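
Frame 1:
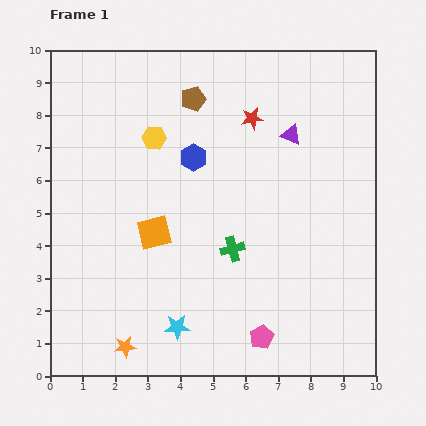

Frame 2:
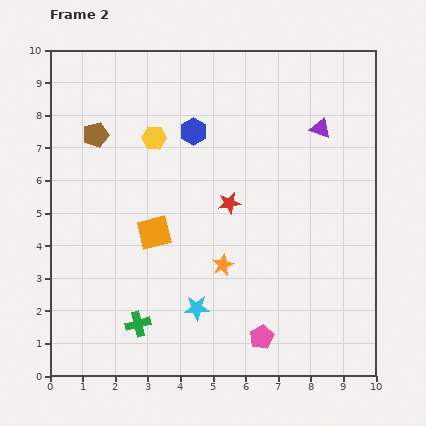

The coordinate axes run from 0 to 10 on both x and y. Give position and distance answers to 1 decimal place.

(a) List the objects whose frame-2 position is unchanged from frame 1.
the orange square, the yellow hexagon, the pink pentagon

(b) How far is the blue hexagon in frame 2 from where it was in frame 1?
0.8

The blue hexagon moved from (4.4, 6.7) to (4.4, 7.5), a distance of √(0.0² + 0.8²) ≈ 0.8.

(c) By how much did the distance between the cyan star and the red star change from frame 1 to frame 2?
-3.4

Distance in frame 1: 6.8. Distance in frame 2: 3.4.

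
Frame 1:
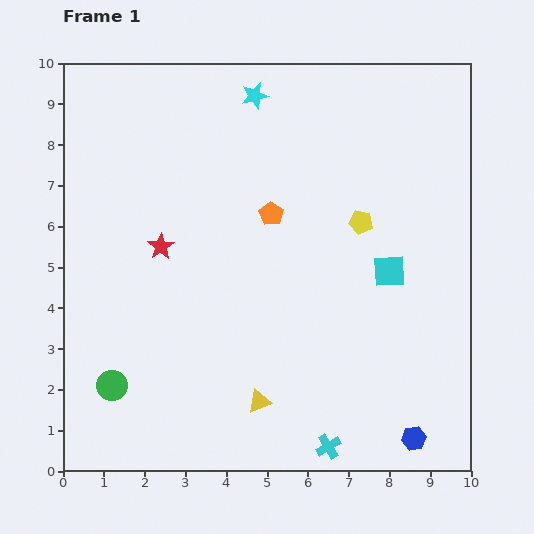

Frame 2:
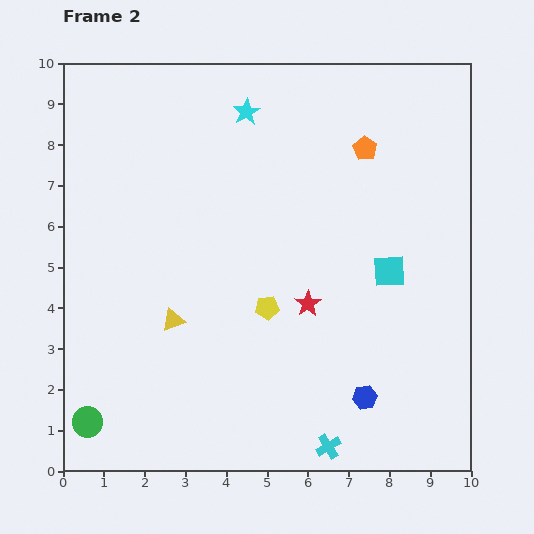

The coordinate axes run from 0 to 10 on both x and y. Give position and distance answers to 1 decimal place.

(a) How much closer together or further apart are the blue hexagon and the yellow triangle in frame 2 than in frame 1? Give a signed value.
+1.2

Distance in frame 1: 3.9. Distance in frame 2: 5.1.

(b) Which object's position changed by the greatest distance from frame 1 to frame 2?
the red star

(moved 3.9; next 3.1)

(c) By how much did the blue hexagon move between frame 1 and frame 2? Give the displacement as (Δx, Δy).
(-1.2, 1.0)

The blue hexagon was at (8.6, 0.8) in frame 1 and (7.4, 1.8) in frame 2.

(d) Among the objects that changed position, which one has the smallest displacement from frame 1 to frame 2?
the cyan star

(moved 0.4)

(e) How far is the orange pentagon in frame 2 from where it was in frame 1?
2.8

The orange pentagon moved from (5.1, 6.3) to (7.4, 7.9), a distance of √(2.3² + 1.6²) ≈ 2.8.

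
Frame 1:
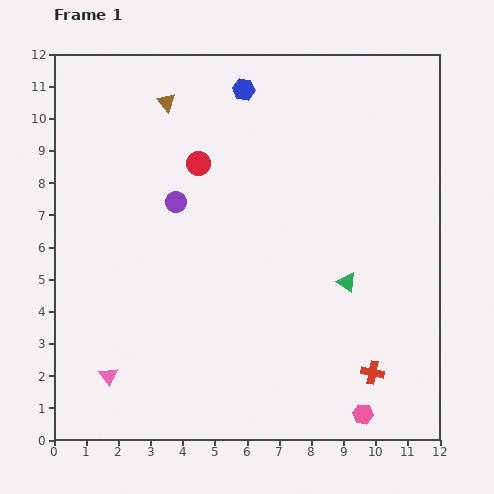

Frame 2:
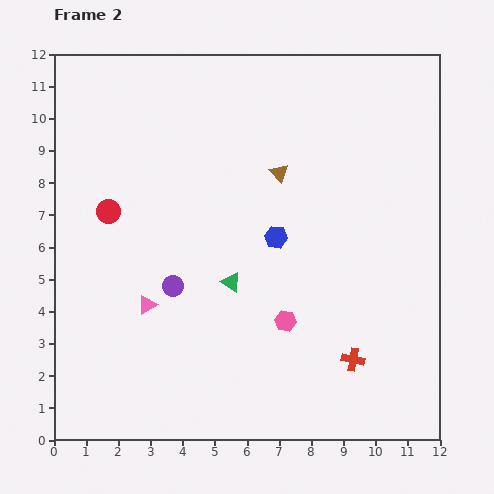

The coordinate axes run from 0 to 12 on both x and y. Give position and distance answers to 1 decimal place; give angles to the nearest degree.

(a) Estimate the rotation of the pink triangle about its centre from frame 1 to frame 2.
34° clockwise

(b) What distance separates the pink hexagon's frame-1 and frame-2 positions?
3.8

The pink hexagon moved from (9.6, 0.8) to (7.2, 3.7), a distance of √(2.4² + 2.9²) ≈ 3.8.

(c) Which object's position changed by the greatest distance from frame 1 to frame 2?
the blue hexagon

(moved 4.7; next 4.1)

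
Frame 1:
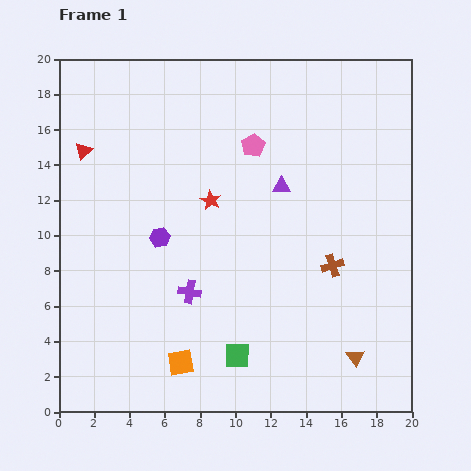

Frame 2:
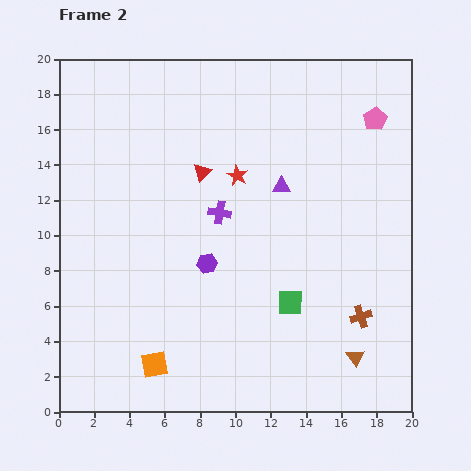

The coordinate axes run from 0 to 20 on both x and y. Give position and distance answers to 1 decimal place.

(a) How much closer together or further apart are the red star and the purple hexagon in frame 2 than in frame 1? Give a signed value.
+1.7

Distance in frame 1: 3.6. Distance in frame 2: 5.3.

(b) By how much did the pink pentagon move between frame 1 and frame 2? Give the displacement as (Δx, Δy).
(6.9, 1.5)

The pink pentagon was at (11.0, 15.1) in frame 1 and (17.9, 16.6) in frame 2.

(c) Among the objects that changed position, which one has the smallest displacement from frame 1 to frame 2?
the orange square

(moved 1.5)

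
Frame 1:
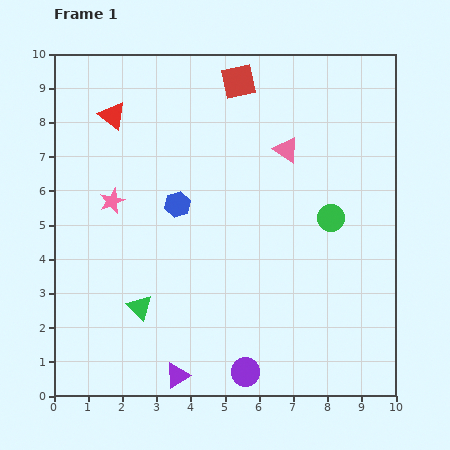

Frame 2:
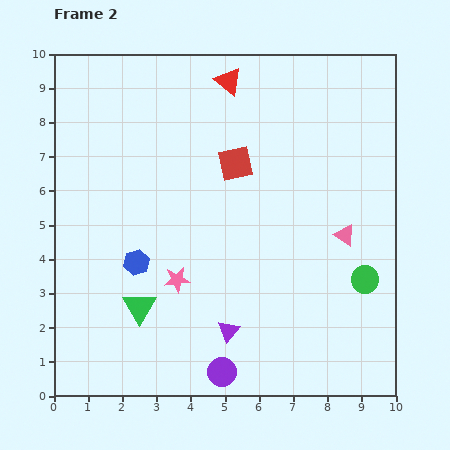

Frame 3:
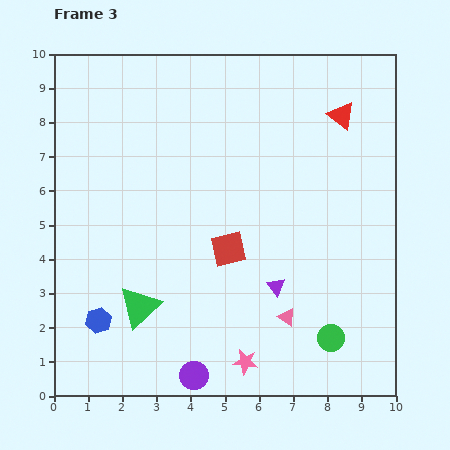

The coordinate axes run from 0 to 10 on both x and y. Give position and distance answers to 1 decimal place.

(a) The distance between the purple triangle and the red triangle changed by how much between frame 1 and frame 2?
-0.5

Distance in frame 1: 7.8. Distance in frame 2: 7.3.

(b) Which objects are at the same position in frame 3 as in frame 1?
the green triangle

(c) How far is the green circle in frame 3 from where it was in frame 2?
2.0

The green circle moved from (9.1, 3.4) to (8.1, 1.7), a distance of √(1.0² + 1.7²) ≈ 2.0.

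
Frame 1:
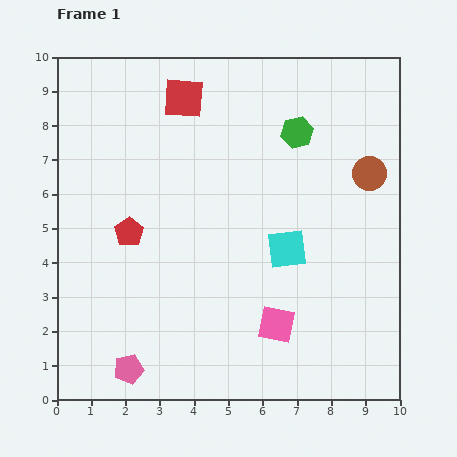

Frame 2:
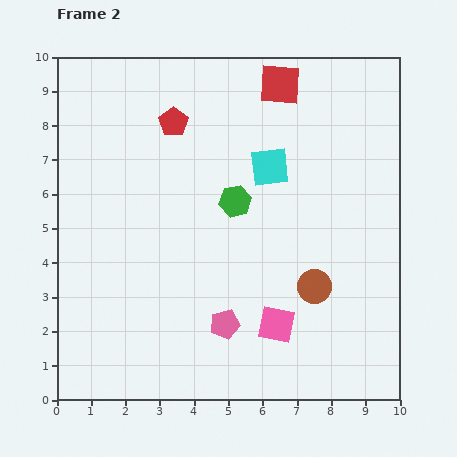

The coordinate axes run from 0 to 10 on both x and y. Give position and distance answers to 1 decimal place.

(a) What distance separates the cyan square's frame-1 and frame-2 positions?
2.5

The cyan square moved from (6.7, 4.4) to (6.2, 6.8), a distance of √(0.5² + 2.4²) ≈ 2.5.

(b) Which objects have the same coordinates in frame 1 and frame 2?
the pink square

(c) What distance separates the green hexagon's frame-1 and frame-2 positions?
2.7

The green hexagon moved from (7.0, 7.8) to (5.2, 5.8), a distance of √(1.8² + 2.0²) ≈ 2.7.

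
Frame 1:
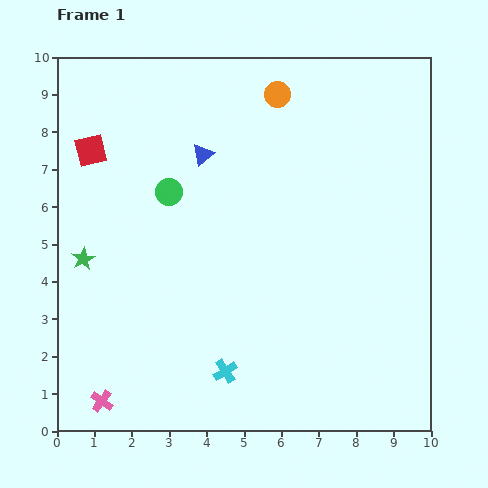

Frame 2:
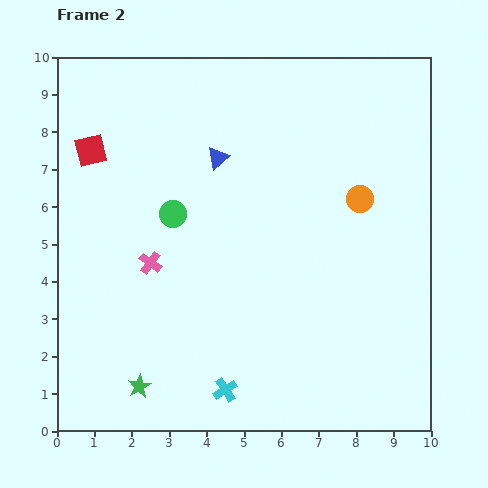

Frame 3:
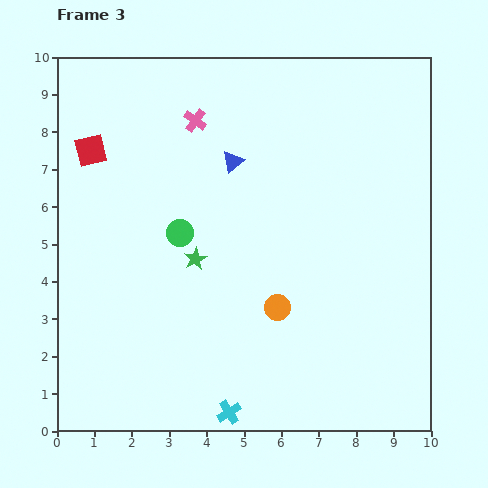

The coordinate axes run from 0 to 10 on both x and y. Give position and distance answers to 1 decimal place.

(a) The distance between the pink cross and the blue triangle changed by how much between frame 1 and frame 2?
-3.8

Distance in frame 1: 7.1. Distance in frame 2: 3.3.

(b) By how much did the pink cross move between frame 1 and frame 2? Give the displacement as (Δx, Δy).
(1.3, 3.7)

The pink cross was at (1.2, 0.8) in frame 1 and (2.5, 4.5) in frame 2.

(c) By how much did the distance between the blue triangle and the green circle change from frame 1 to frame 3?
+1.1

Distance in frame 1: 1.3. Distance in frame 3: 2.4.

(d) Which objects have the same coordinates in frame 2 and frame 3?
the red square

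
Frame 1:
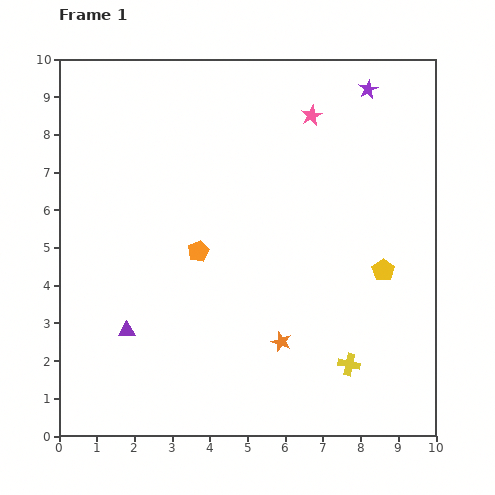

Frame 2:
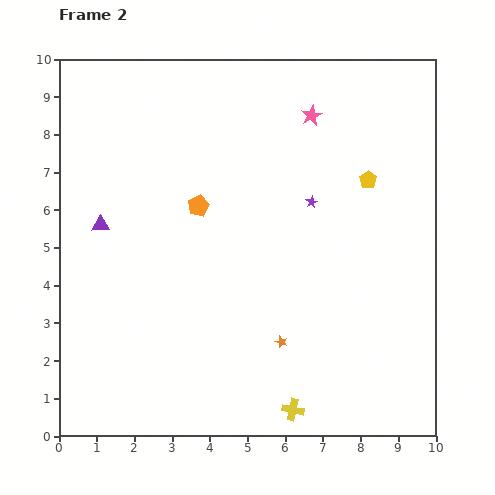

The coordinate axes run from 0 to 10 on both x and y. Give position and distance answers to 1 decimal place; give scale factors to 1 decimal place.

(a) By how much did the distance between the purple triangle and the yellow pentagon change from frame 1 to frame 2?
+0.2

Distance in frame 1: 7.0. Distance in frame 2: 7.2.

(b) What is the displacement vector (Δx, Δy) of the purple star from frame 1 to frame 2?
(-1.5, -3.0)

The purple star was at (8.2, 9.2) in frame 1 and (6.7, 6.2) in frame 2.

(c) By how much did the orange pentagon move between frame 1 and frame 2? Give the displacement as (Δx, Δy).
(0.0, 1.2)

The orange pentagon was at (3.7, 4.9) in frame 1 and (3.7, 6.1) in frame 2.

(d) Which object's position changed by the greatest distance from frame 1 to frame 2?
the purple star

(moved 3.4; next 2.9)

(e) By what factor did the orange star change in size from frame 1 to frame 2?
0.6×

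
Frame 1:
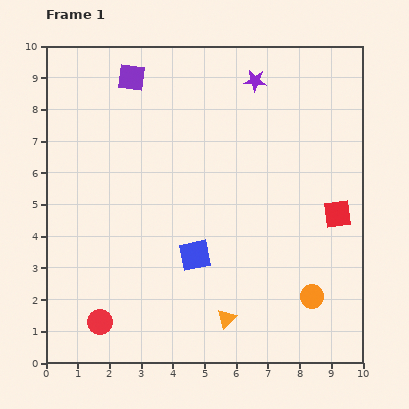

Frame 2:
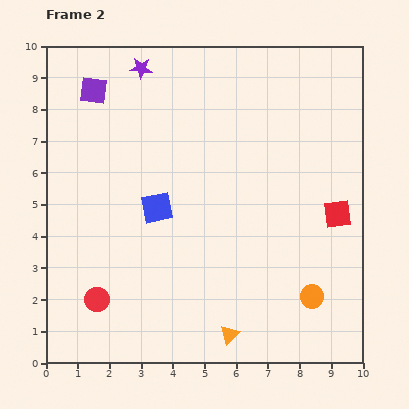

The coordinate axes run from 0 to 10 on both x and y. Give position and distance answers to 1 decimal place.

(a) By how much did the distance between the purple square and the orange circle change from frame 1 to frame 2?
+0.6

Distance in frame 1: 8.9. Distance in frame 2: 9.5.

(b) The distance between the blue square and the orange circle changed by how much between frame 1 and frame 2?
+1.7

Distance in frame 1: 3.9. Distance in frame 2: 5.6.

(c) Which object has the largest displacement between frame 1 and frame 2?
the purple star

(moved 3.6; next 1.9)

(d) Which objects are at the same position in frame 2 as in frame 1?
the orange circle, the red square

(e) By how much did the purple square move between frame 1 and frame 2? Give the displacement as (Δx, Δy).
(-1.2, -0.4)

The purple square was at (2.7, 9.0) in frame 1 and (1.5, 8.6) in frame 2.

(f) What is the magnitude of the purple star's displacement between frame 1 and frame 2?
3.6

The purple star moved from (6.6, 8.9) to (3.0, 9.3), a distance of √(3.6² + 0.4²) ≈ 3.6.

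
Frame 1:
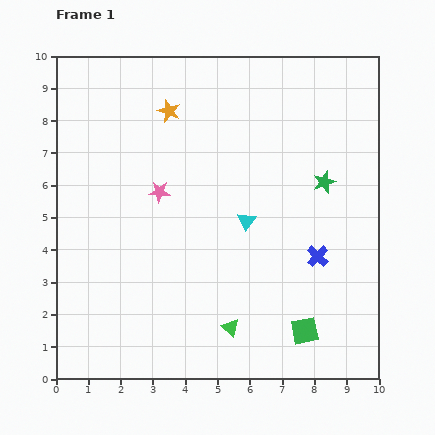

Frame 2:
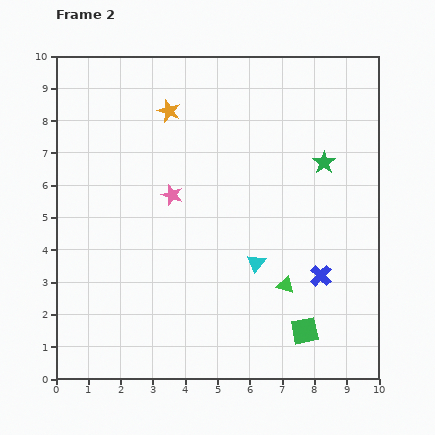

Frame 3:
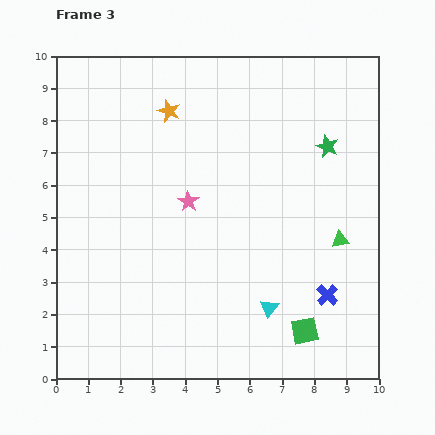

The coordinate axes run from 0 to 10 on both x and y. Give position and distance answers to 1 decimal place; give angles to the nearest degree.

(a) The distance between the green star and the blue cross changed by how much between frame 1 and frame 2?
+1.2

Distance in frame 1: 2.3. Distance in frame 2: 3.5.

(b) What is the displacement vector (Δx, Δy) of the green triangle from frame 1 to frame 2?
(1.7, 1.3)

The green triangle was at (5.4, 1.6) in frame 1 and (7.1, 2.9) in frame 2.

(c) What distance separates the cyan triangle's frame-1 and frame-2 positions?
1.3

The cyan triangle moved from (5.9, 4.9) to (6.2, 3.6), a distance of √(0.3² + 1.3²) ≈ 1.3.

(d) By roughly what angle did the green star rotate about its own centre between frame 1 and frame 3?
31° counter-clockwise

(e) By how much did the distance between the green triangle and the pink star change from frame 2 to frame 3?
+0.4

Distance in frame 2: 4.5. Distance in frame 3: 4.9.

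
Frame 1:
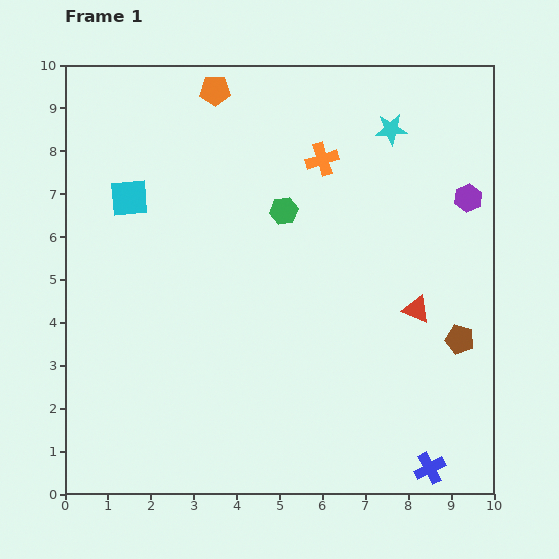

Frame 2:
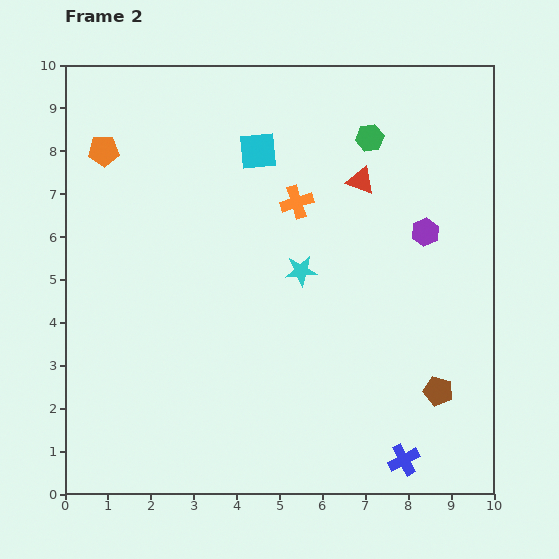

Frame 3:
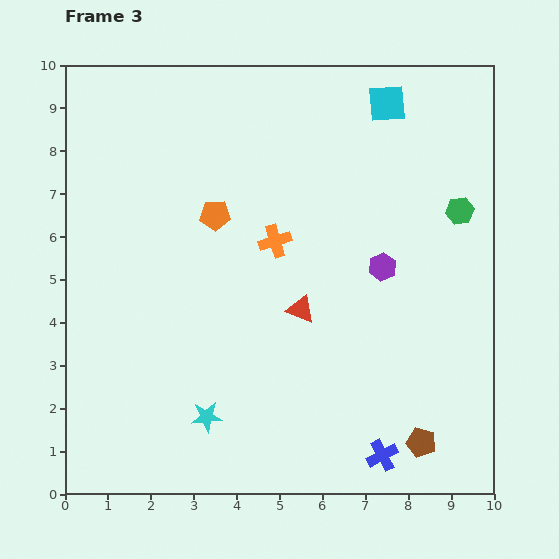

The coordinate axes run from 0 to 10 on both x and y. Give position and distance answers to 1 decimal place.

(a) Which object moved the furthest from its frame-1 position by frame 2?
the cyan star

(moved 3.9; next 3.3)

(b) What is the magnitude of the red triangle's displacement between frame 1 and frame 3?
2.7

The red triangle moved from (8.2, 4.3) to (5.5, 4.3), a distance of √(2.7² + 0.0²) ≈ 2.7.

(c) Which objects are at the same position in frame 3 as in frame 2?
none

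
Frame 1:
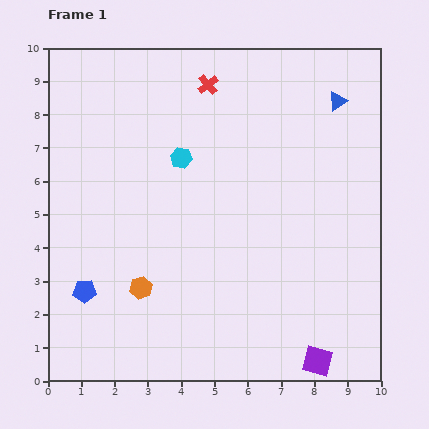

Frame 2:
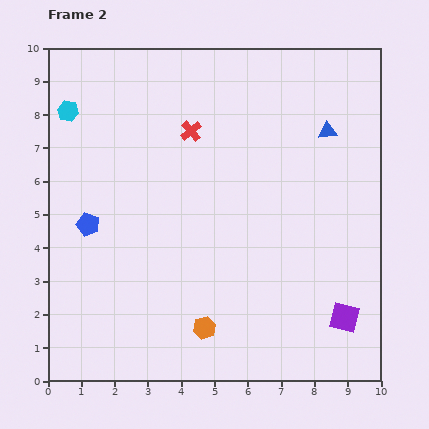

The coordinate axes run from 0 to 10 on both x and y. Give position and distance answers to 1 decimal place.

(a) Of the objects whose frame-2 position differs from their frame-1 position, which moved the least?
the blue triangle

(moved 0.9)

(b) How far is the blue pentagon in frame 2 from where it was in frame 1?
2.0

The blue pentagon moved from (1.1, 2.7) to (1.2, 4.7), a distance of √(0.1² + 2.0²) ≈ 2.0.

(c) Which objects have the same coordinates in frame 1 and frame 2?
none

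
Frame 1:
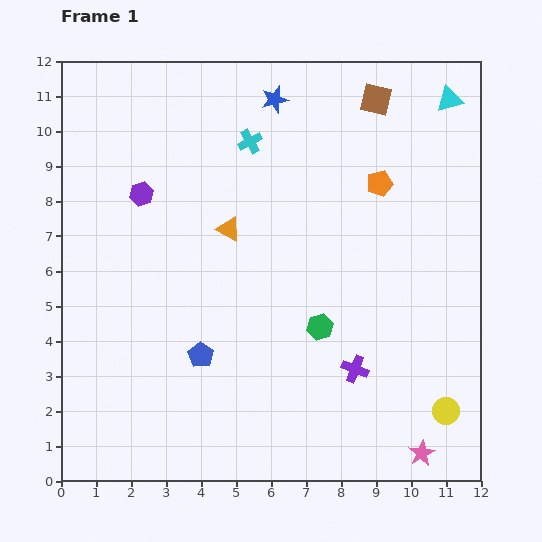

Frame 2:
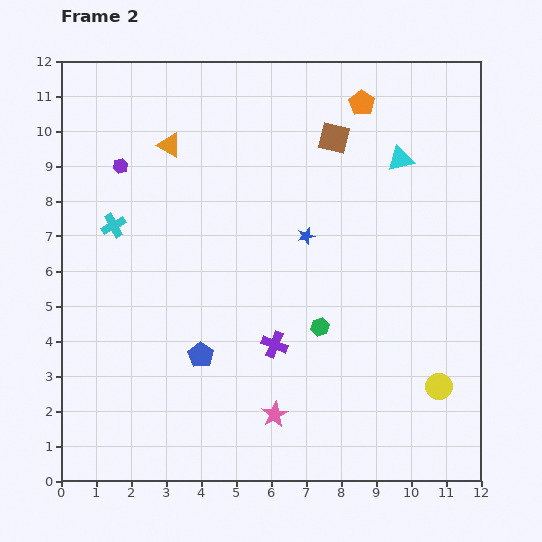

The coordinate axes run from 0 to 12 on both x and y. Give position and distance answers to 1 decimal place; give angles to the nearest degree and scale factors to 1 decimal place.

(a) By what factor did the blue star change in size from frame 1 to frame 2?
0.6×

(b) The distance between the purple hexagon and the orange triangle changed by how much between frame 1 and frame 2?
-1.2

Distance in frame 1: 2.7. Distance in frame 2: 1.5.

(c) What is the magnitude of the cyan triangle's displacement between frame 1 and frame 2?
2.2

The cyan triangle moved from (11.1, 10.9) to (9.7, 9.2), a distance of √(1.4² + 1.7²) ≈ 2.2.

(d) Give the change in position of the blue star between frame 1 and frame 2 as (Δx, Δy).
(0.9, -3.9)

The blue star was at (6.1, 10.9) in frame 1 and (7.0, 7.0) in frame 2.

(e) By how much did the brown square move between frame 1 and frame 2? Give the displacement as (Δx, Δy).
(-1.2, -1.1)

The brown square was at (9.0, 10.9) in frame 1 and (7.8, 9.8) in frame 2.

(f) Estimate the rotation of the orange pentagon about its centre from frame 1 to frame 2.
24° counter-clockwise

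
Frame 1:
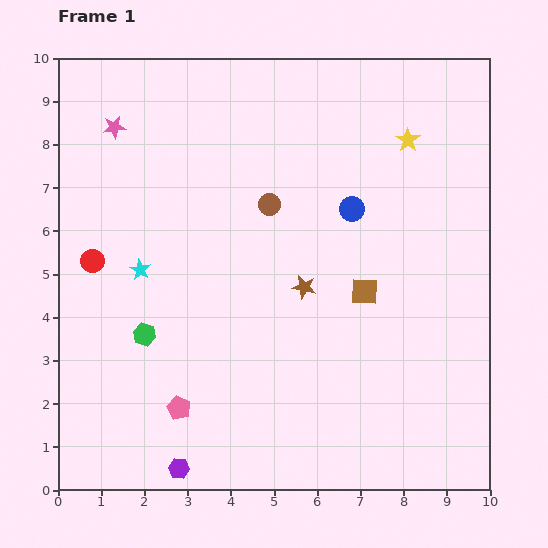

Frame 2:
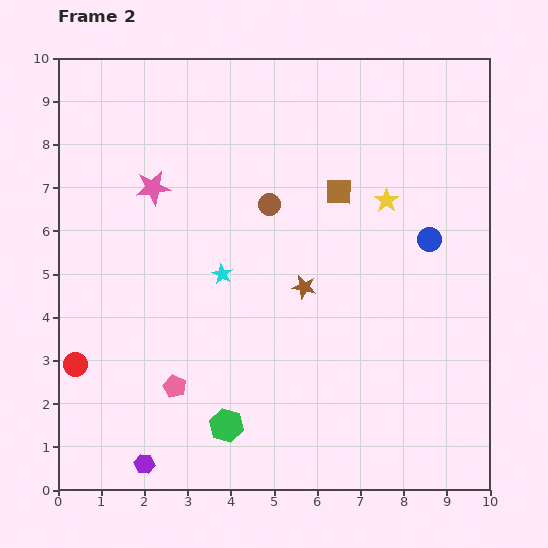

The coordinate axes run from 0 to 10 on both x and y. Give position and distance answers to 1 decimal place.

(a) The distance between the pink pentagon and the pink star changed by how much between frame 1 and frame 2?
-2.1

Distance in frame 1: 6.7. Distance in frame 2: 4.6.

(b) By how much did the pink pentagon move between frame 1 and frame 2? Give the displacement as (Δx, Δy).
(-0.1, 0.5)

The pink pentagon was at (2.8, 1.9) in frame 1 and (2.7, 2.4) in frame 2.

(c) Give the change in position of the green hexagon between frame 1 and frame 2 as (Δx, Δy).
(1.9, -2.1)

The green hexagon was at (2.0, 3.6) in frame 1 and (3.9, 1.5) in frame 2.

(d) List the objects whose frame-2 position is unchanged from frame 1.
the brown circle, the brown star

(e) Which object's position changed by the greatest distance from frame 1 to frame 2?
the green hexagon

(moved 2.8; next 2.4)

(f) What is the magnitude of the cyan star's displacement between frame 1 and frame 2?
1.9

The cyan star moved from (1.9, 5.1) to (3.8, 5.0), a distance of √(1.9² + 0.1²) ≈ 1.9.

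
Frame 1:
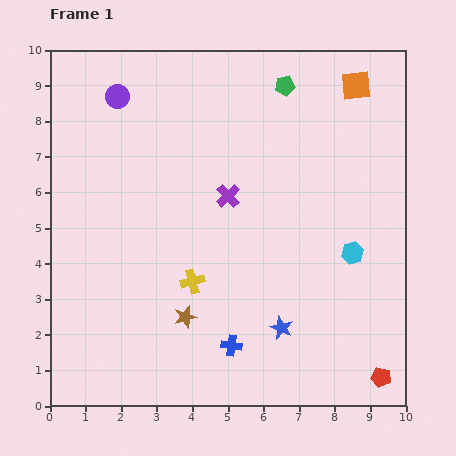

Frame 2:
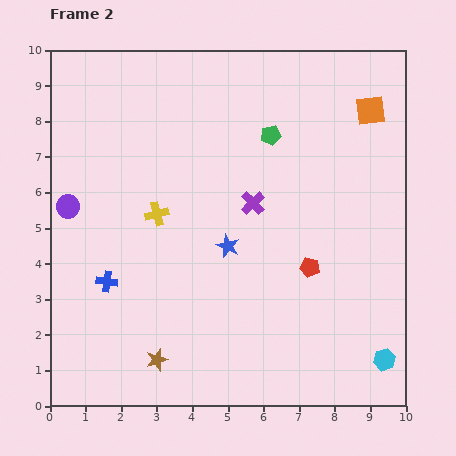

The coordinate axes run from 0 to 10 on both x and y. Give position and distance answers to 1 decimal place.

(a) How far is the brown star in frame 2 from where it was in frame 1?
1.4

The brown star moved from (3.8, 2.5) to (3.0, 1.3), a distance of √(0.8² + 1.2²) ≈ 1.4.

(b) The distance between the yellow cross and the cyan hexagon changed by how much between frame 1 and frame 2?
+3.0

Distance in frame 1: 4.6. Distance in frame 2: 7.6.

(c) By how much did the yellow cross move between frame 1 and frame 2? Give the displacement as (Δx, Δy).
(-1.0, 1.9)

The yellow cross was at (4.0, 3.5) in frame 1 and (3.0, 5.4) in frame 2.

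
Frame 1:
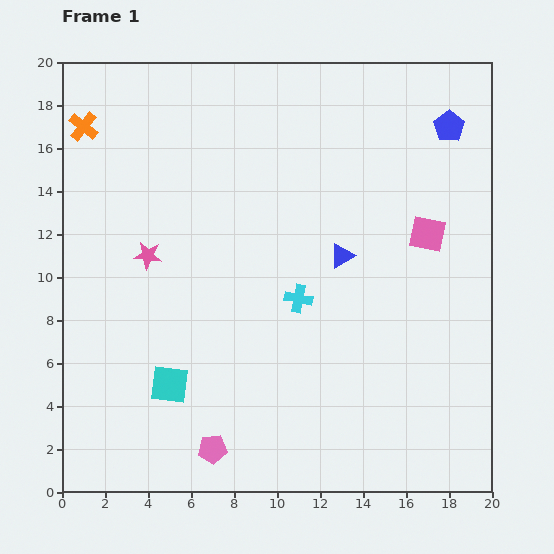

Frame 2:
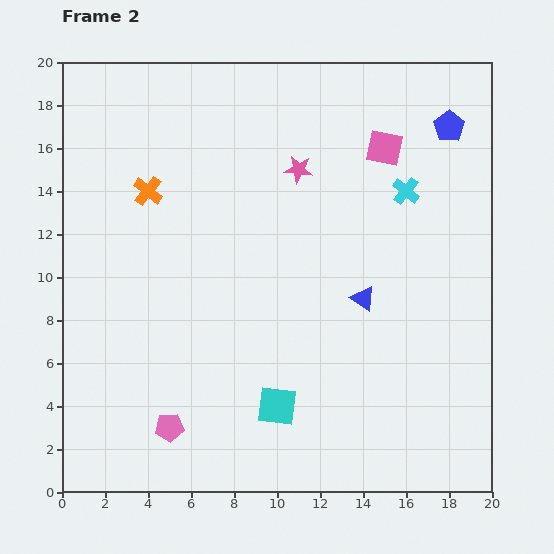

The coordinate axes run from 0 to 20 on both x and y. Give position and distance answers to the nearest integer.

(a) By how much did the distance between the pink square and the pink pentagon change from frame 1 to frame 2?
+2

Distance in frame 1: 14. Distance in frame 2: 16.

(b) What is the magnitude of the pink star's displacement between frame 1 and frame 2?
8

The pink star moved from (4, 11) to (11, 15), a distance of √(7² + 4²) ≈ 8.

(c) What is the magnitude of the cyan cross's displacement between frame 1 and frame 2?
7

The cyan cross moved from (11, 9) to (16, 14), a distance of √(5² + 5²) ≈ 7.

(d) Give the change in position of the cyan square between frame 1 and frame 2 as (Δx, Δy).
(5, -1)

The cyan square was at (5, 5) in frame 1 and (10, 4) in frame 2.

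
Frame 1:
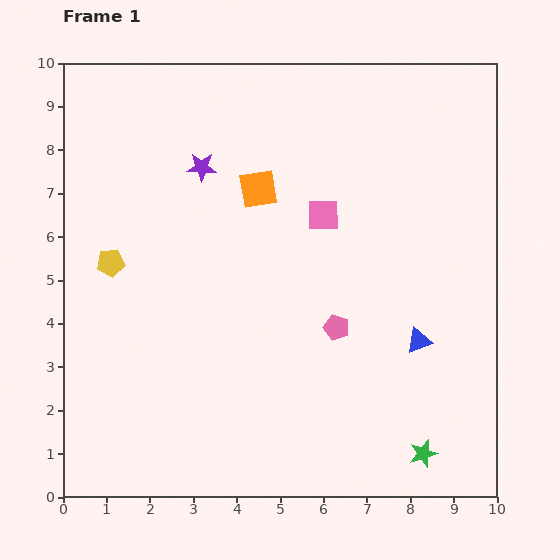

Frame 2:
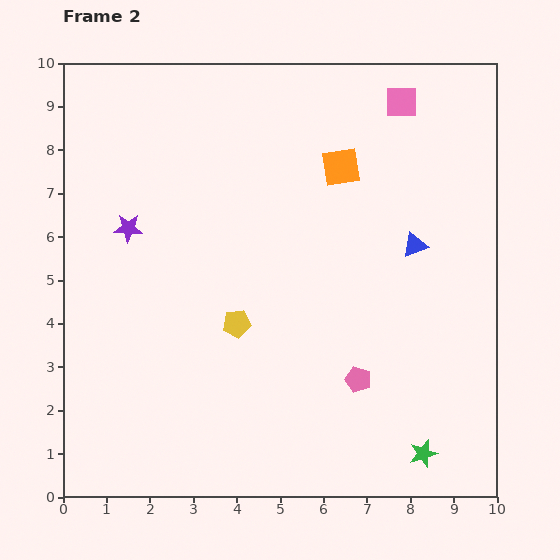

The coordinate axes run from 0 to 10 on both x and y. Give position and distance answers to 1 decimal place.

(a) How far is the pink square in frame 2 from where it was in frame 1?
3.2

The pink square moved from (6.0, 6.5) to (7.8, 9.1), a distance of √(1.8² + 2.6²) ≈ 3.2.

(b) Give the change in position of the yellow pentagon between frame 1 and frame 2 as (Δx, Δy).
(2.9, -1.4)

The yellow pentagon was at (1.1, 5.4) in frame 1 and (4.0, 4.0) in frame 2.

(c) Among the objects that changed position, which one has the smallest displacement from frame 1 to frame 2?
the pink pentagon

(moved 1.3)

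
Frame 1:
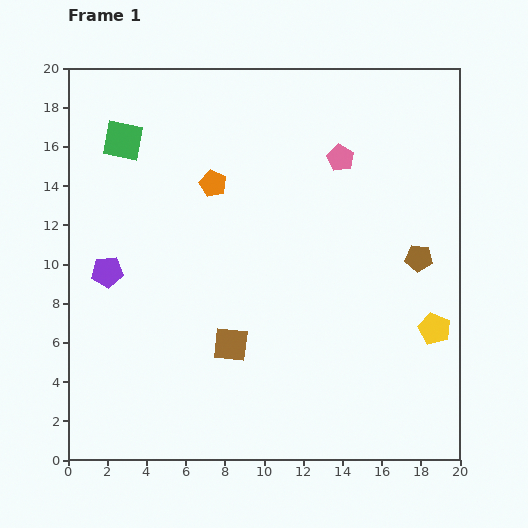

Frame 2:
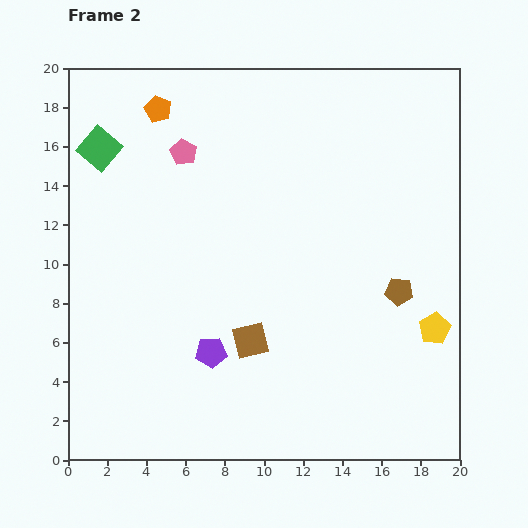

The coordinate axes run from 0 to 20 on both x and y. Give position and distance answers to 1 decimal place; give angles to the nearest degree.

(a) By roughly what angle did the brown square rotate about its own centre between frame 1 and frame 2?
19° counter-clockwise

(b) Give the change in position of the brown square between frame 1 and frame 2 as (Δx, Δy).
(1.0, 0.2)

The brown square was at (8.3, 5.9) in frame 1 and (9.3, 6.1) in frame 2.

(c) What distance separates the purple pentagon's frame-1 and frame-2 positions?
6.7

The purple pentagon moved from (2.0, 9.6) to (7.3, 5.5), a distance of √(5.3² + 4.1²) ≈ 6.7.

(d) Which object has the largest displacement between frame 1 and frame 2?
the pink pentagon

(moved 8.0; next 6.7)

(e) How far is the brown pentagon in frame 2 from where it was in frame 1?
2.0

The brown pentagon moved from (17.9, 10.3) to (16.9, 8.6), a distance of √(1.0² + 1.7²) ≈ 2.0.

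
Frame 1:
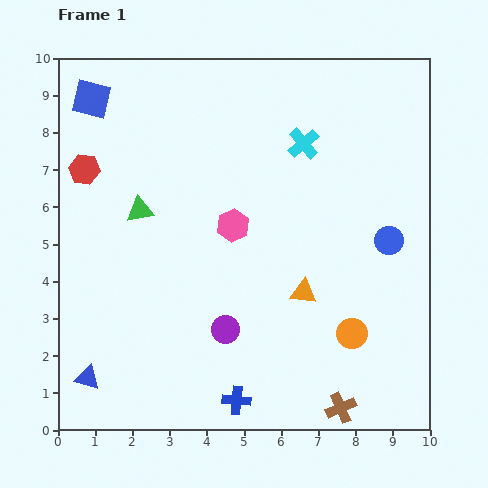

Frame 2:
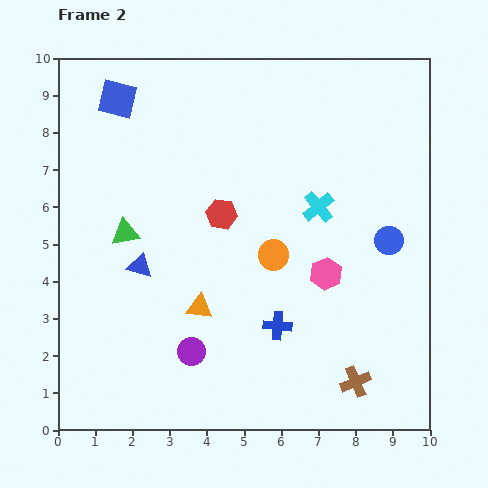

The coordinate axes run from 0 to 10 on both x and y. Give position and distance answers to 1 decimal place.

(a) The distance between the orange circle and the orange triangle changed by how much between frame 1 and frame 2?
+0.7

Distance in frame 1: 1.7. Distance in frame 2: 2.4.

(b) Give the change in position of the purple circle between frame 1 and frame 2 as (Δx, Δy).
(-0.9, -0.6)

The purple circle was at (4.5, 2.7) in frame 1 and (3.6, 2.1) in frame 2.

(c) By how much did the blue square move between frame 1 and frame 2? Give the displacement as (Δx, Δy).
(0.7, 0.0)

The blue square was at (0.9, 8.9) in frame 1 and (1.6, 8.9) in frame 2.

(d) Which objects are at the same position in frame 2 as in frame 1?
the blue circle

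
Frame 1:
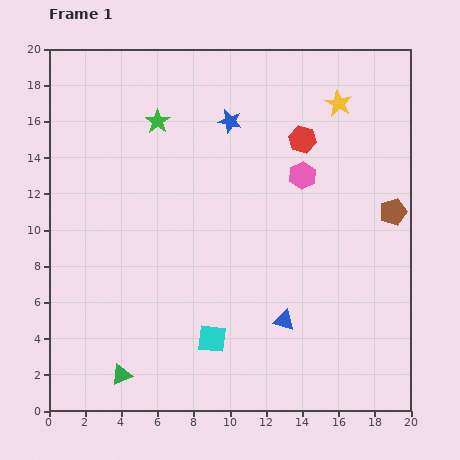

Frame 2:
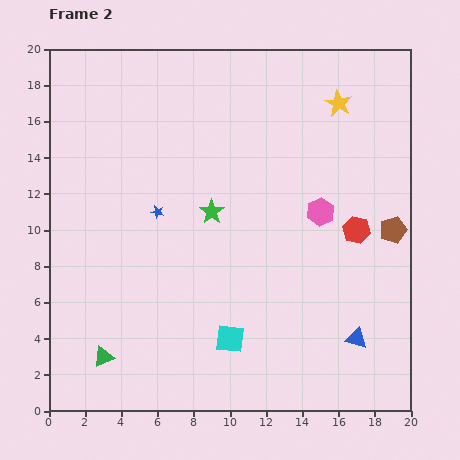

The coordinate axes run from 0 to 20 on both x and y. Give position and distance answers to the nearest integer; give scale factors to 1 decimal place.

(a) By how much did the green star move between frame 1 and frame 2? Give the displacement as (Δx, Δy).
(3, -5)

The green star was at (6, 16) in frame 1 and (9, 11) in frame 2.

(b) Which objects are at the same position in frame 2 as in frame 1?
the yellow star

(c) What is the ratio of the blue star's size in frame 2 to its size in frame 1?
0.6×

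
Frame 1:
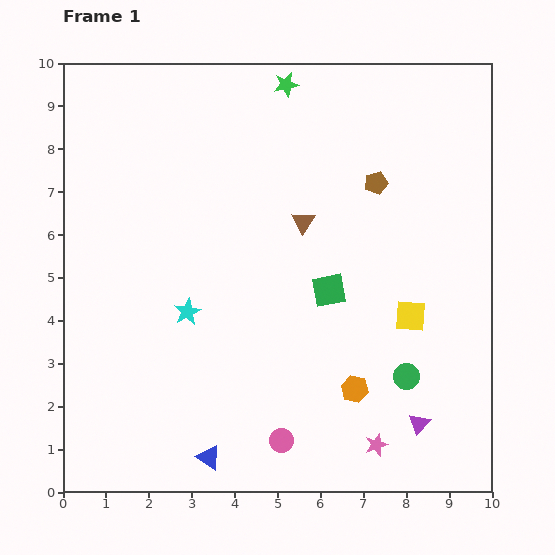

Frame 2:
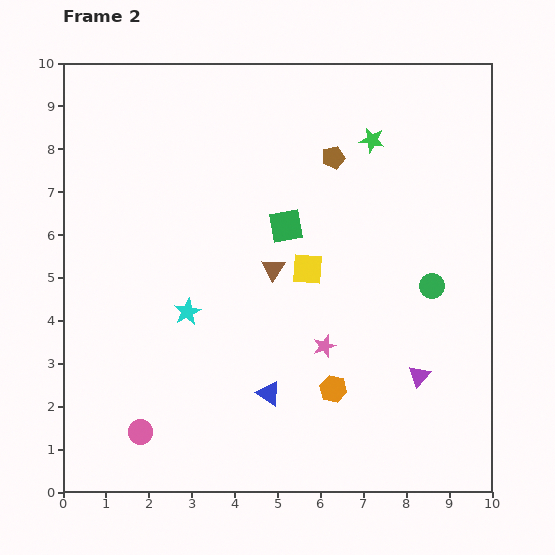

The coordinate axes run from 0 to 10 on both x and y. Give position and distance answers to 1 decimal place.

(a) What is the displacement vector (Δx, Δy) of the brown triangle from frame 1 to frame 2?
(-0.7, -1.1)

The brown triangle was at (5.6, 6.3) in frame 1 and (4.9, 5.2) in frame 2.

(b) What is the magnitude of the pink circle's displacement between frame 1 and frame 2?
3.3

The pink circle moved from (5.1, 1.2) to (1.8, 1.4), a distance of √(3.3² + 0.2²) ≈ 3.3.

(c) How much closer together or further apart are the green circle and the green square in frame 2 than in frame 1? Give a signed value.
+1.0

Distance in frame 1: 2.7. Distance in frame 2: 3.7.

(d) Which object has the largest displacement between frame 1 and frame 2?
the pink circle

(moved 3.3; next 2.6)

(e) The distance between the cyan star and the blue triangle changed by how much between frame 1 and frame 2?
-0.7

Distance in frame 1: 3.4. Distance in frame 2: 2.7.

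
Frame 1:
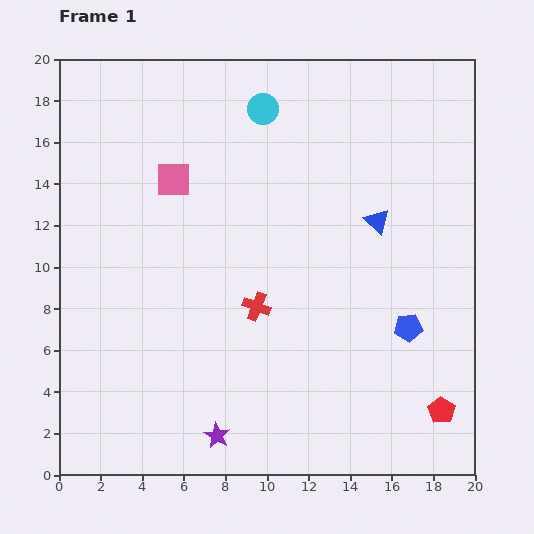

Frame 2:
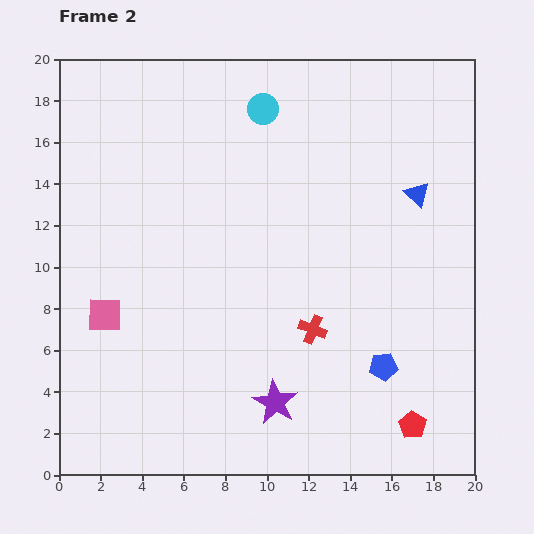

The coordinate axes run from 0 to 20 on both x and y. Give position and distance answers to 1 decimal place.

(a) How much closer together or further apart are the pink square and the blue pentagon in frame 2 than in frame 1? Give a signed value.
+0.3

Distance in frame 1: 13.3. Distance in frame 2: 13.6.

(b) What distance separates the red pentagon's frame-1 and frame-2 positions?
1.6

The red pentagon moved from (18.4, 3.1) to (17.0, 2.4), a distance of √(1.4² + 0.7²) ≈ 1.6.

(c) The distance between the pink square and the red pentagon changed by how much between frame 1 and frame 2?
-1.3

Distance in frame 1: 17.0. Distance in frame 2: 15.7.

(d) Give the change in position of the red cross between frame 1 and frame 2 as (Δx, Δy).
(2.7, -1.1)

The red cross was at (9.5, 8.1) in frame 1 and (12.2, 7.0) in frame 2.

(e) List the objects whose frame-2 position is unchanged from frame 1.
the cyan circle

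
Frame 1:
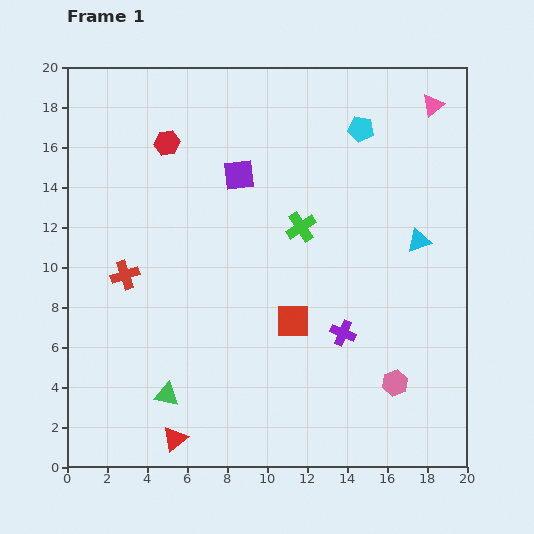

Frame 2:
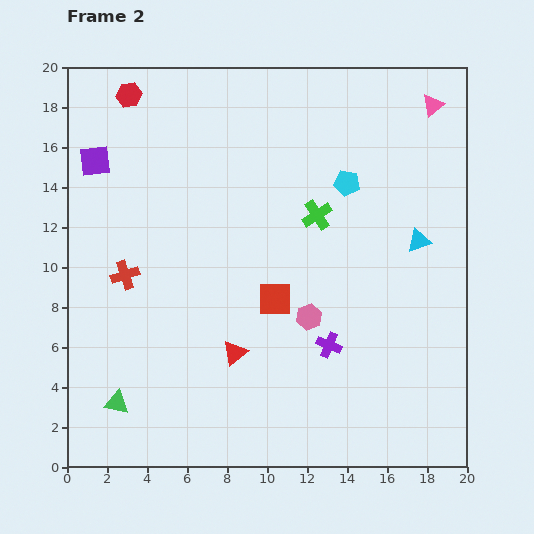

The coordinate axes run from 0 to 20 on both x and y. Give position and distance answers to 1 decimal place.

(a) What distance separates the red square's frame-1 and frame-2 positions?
1.4

The red square moved from (11.3, 7.3) to (10.4, 8.4), a distance of √(0.9² + 1.1²) ≈ 1.4.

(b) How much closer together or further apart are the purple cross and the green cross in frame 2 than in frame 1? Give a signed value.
+0.8

Distance in frame 1: 5.7. Distance in frame 2: 6.5.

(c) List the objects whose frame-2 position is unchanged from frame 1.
the red cross, the cyan triangle, the pink triangle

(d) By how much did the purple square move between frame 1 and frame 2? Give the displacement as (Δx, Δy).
(-7.2, 0.7)

The purple square was at (8.6, 14.6) in frame 1 and (1.4, 15.3) in frame 2.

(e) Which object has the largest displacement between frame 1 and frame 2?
the purple square

(moved 7.2; next 5.4)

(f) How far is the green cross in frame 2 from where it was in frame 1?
1.0

The green cross moved from (11.7, 12.0) to (12.5, 12.6), a distance of √(0.8² + 0.6²) ≈ 1.0.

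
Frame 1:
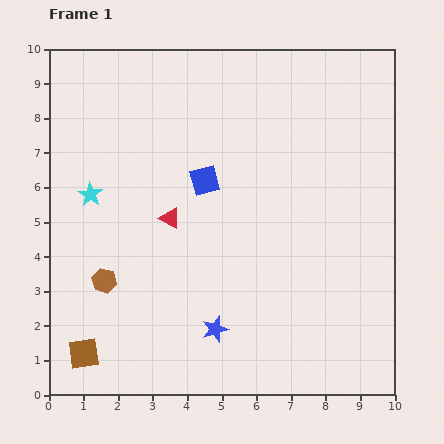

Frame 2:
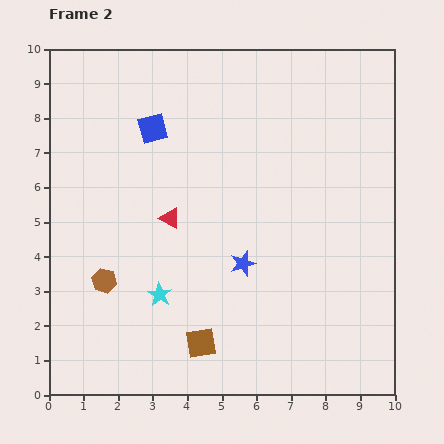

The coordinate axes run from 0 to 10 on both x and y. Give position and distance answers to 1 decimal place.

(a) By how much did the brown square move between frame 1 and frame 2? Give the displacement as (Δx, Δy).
(3.4, 0.3)

The brown square was at (1.0, 1.2) in frame 1 and (4.4, 1.5) in frame 2.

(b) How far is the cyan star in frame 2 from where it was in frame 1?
3.5

The cyan star moved from (1.2, 5.8) to (3.2, 2.9), a distance of √(2.0² + 2.9²) ≈ 3.5.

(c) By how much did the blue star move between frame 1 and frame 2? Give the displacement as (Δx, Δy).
(0.8, 1.9)

The blue star was at (4.8, 1.9) in frame 1 and (5.6, 3.8) in frame 2.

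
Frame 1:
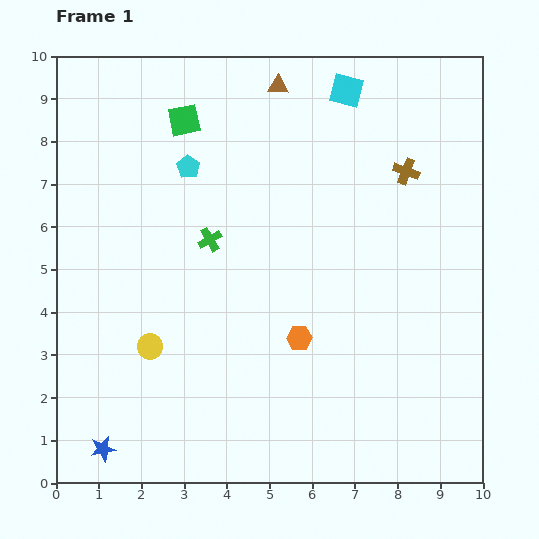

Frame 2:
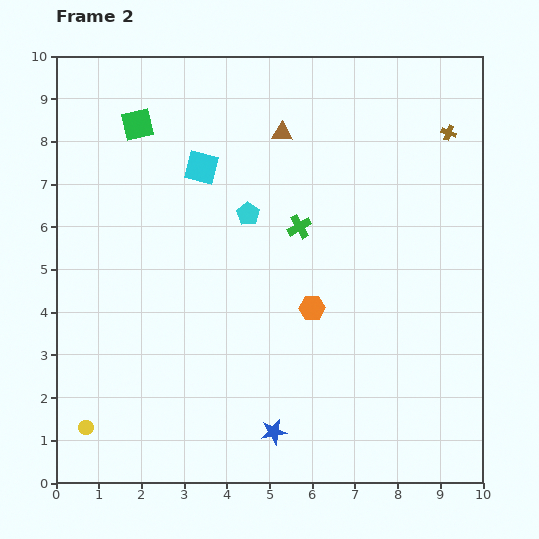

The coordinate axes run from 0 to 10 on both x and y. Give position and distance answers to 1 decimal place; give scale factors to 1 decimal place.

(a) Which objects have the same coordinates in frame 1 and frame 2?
none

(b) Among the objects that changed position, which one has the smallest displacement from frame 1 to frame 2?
the orange hexagon

(moved 0.8)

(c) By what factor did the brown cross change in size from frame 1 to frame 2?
0.6×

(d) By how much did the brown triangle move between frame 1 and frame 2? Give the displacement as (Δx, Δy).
(0.1, -1.1)

The brown triangle was at (5.2, 9.3) in frame 1 and (5.3, 8.2) in frame 2.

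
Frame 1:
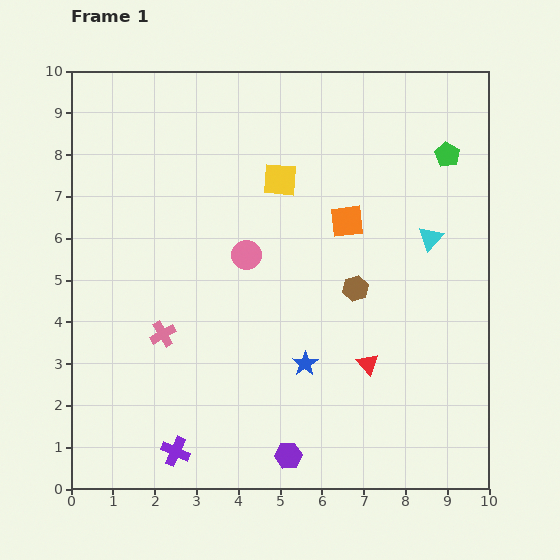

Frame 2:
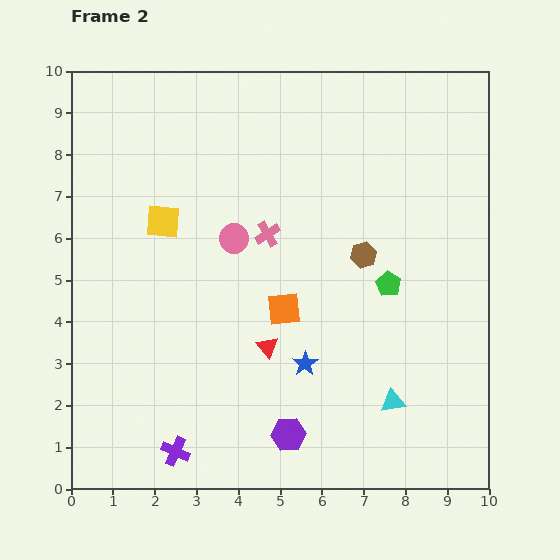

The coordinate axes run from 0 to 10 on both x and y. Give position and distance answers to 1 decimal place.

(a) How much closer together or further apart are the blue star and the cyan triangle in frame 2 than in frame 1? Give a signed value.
-1.9

Distance in frame 1: 4.2. Distance in frame 2: 2.3.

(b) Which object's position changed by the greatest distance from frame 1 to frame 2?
the cyan triangle

(moved 4.0; next 3.5)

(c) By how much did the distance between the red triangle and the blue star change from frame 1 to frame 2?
-0.5

Distance in frame 1: 1.5. Distance in frame 2: 1.0.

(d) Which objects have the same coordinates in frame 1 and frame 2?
the purple cross, the blue star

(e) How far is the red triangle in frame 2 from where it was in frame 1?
2.4

The red triangle moved from (7.1, 3.0) to (4.7, 3.4), a distance of √(2.4² + 0.4²) ≈ 2.4.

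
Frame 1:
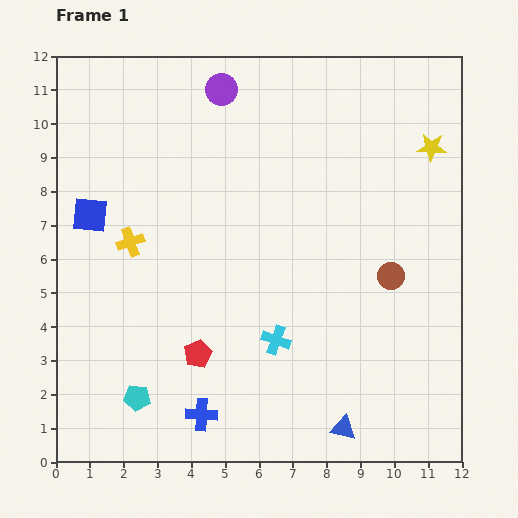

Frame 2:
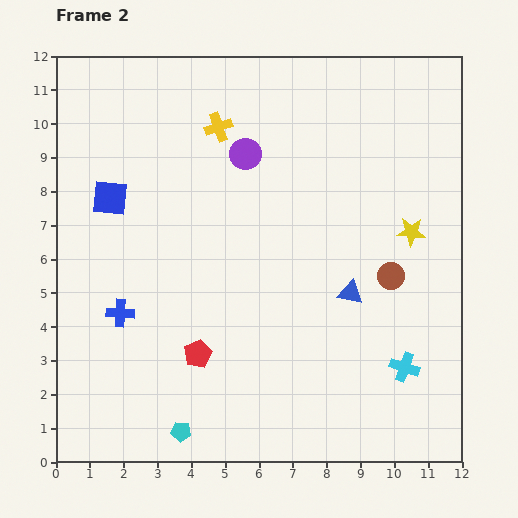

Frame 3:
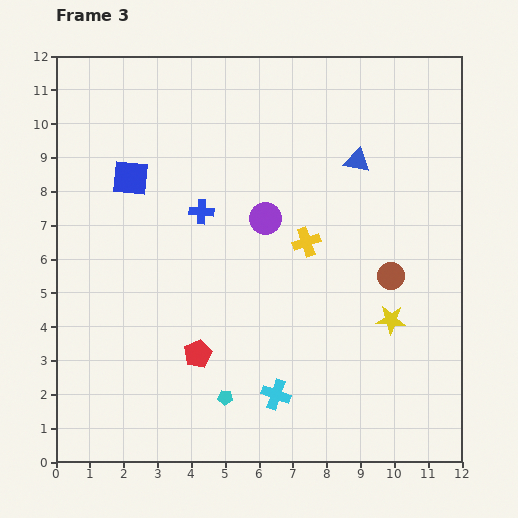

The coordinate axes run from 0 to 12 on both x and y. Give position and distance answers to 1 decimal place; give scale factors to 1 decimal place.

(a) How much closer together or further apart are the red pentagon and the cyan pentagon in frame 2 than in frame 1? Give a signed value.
+0.2

Distance in frame 1: 2.2. Distance in frame 2: 2.4.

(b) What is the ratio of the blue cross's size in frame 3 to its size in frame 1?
0.8×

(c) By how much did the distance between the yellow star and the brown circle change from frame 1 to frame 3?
-2.7

Distance in frame 1: 4.0. Distance in frame 3: 1.3.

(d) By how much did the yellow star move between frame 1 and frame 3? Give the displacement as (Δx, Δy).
(-1.2, -5.1)

The yellow star was at (11.1, 9.3) in frame 1 and (9.9, 4.2) in frame 3.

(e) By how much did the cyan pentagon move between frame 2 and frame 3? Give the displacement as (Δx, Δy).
(1.3, 1.0)

The cyan pentagon was at (3.7, 0.9) in frame 2 and (5.0, 1.9) in frame 3.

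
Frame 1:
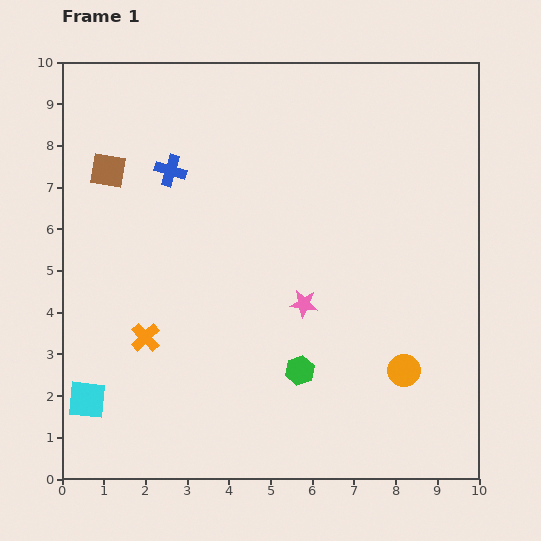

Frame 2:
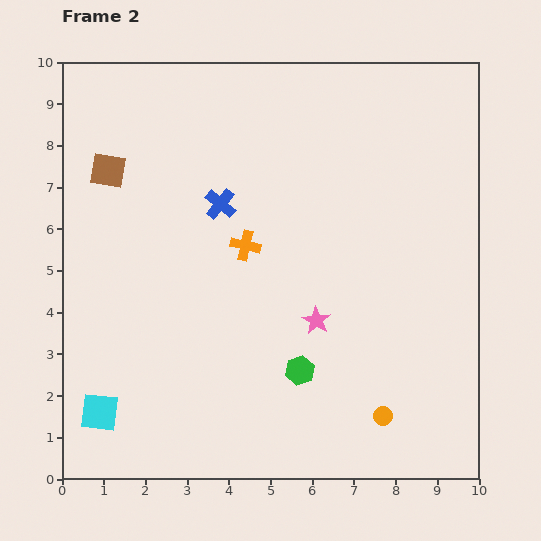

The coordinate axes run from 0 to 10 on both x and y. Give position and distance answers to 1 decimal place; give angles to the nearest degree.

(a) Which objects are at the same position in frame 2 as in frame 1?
the green hexagon, the brown square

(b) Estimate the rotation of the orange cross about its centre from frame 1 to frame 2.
34° counter-clockwise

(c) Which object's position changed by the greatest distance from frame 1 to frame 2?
the orange cross

(moved 3.3; next 1.4)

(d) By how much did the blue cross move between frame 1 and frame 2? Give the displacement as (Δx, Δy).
(1.2, -0.8)

The blue cross was at (2.6, 7.4) in frame 1 and (3.8, 6.6) in frame 2.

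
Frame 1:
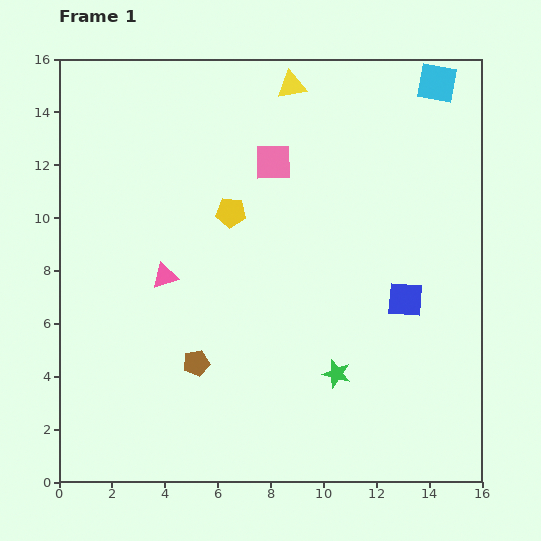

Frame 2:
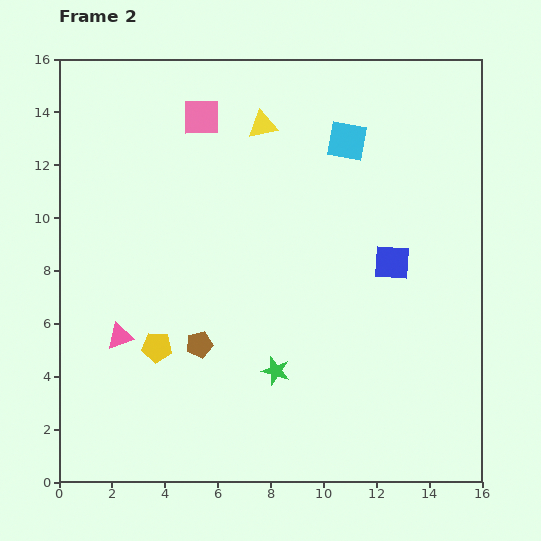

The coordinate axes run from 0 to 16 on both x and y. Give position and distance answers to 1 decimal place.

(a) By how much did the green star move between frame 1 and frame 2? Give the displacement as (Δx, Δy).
(-2.3, 0.1)

The green star was at (10.5, 4.1) in frame 1 and (8.2, 4.2) in frame 2.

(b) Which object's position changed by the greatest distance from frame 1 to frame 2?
the yellow pentagon

(moved 5.8; next 4.0)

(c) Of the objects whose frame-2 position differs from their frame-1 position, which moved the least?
the brown pentagon

(moved 0.7)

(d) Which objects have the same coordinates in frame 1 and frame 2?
none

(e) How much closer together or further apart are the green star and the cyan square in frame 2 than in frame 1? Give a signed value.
-2.5

Distance in frame 1: 11.6. Distance in frame 2: 9.1.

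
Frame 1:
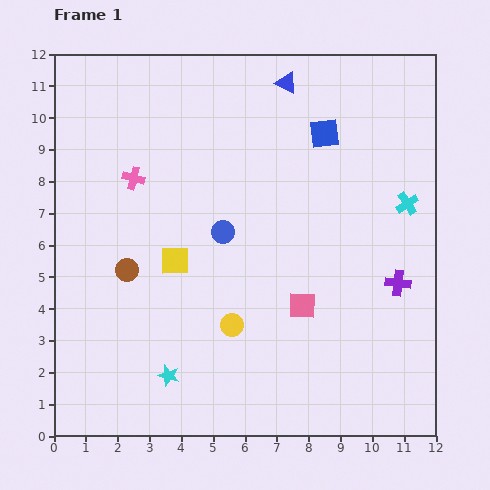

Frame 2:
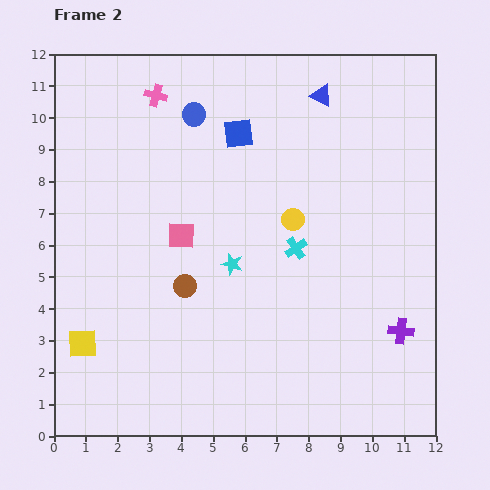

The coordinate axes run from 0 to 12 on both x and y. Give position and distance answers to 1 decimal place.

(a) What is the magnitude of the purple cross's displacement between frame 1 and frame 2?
1.5

The purple cross moved from (10.8, 4.8) to (10.9, 3.3), a distance of √(0.1² + 1.5²) ≈ 1.5.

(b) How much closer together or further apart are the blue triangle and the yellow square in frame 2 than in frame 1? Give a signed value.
+4.2

Distance in frame 1: 6.6. Distance in frame 2: 10.8.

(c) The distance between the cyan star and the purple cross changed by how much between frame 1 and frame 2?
-2.1

Distance in frame 1: 7.8. Distance in frame 2: 5.7.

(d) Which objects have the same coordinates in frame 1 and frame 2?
none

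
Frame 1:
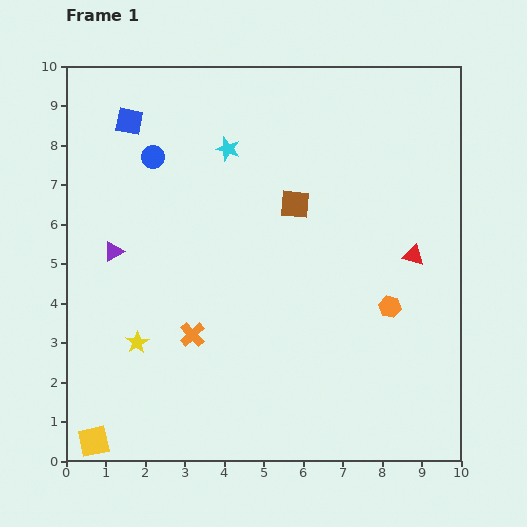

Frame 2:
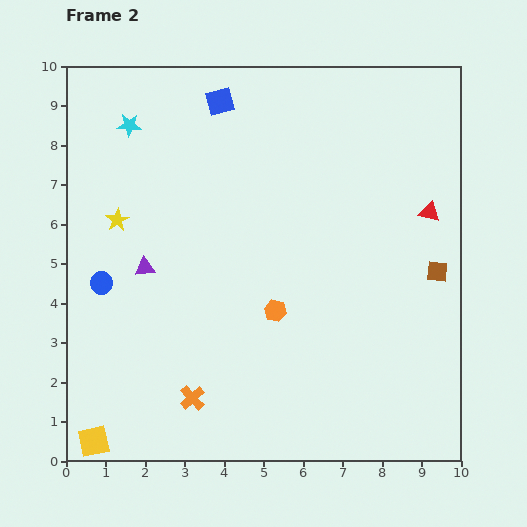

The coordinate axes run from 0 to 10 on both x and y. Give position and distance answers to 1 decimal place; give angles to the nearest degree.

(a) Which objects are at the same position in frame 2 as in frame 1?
the yellow square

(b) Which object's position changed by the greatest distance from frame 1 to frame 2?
the brown square

(moved 4.0; next 3.5)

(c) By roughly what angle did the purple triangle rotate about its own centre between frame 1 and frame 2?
22° clockwise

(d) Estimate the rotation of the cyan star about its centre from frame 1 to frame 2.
16° counter-clockwise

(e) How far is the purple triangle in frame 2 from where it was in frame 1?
0.9

The purple triangle moved from (1.2, 5.3) to (2.0, 4.9), a distance of √(0.8² + 0.4²) ≈ 0.9.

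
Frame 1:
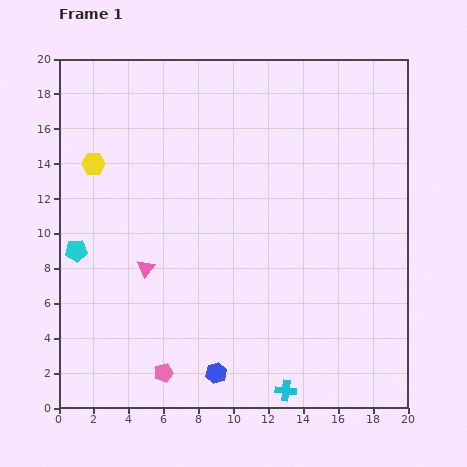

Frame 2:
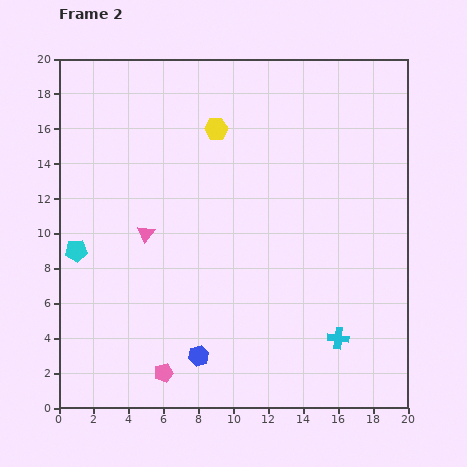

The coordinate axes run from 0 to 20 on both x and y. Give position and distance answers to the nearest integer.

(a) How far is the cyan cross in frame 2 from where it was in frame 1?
4

The cyan cross moved from (13, 1) to (16, 4), a distance of √(3² + 3²) ≈ 4.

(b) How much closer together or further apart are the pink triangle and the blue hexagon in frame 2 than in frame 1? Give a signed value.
+1

Distance in frame 1: 7. Distance in frame 2: 8.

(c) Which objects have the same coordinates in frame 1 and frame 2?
the pink pentagon, the cyan pentagon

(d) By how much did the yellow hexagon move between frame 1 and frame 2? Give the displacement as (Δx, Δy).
(7, 2)

The yellow hexagon was at (2, 14) in frame 1 and (9, 16) in frame 2.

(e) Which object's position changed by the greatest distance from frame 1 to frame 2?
the yellow hexagon

(moved 7; next 4)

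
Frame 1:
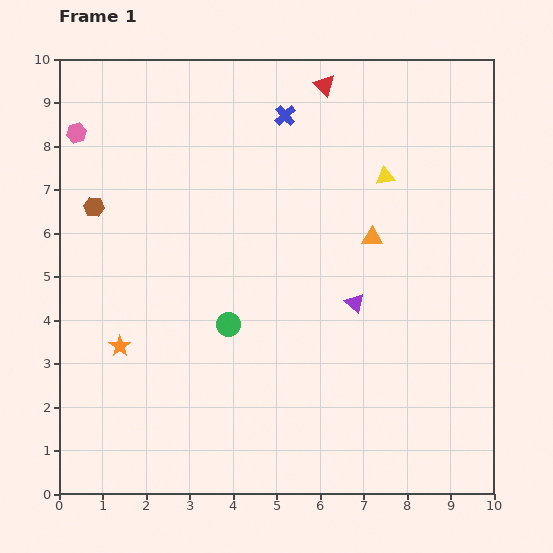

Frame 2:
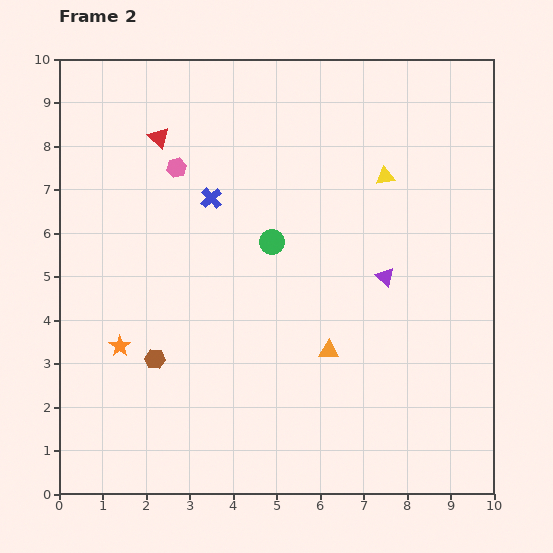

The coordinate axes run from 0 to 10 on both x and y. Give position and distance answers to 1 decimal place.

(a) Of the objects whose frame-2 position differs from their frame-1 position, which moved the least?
the purple triangle

(moved 0.9)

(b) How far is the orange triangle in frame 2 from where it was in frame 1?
2.8

The orange triangle moved from (7.2, 5.9) to (6.2, 3.3), a distance of √(1.0² + 2.6²) ≈ 2.8.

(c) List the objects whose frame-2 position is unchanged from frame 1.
the yellow triangle, the orange star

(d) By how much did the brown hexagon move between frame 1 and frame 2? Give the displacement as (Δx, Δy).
(1.4, -3.5)

The brown hexagon was at (0.8, 6.6) in frame 1 and (2.2, 3.1) in frame 2.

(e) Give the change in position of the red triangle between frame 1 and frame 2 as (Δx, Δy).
(-3.8, -1.2)

The red triangle was at (6.1, 9.4) in frame 1 and (2.3, 8.2) in frame 2.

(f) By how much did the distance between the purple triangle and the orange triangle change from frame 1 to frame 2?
+0.5

Distance in frame 1: 1.6. Distance in frame 2: 2.1.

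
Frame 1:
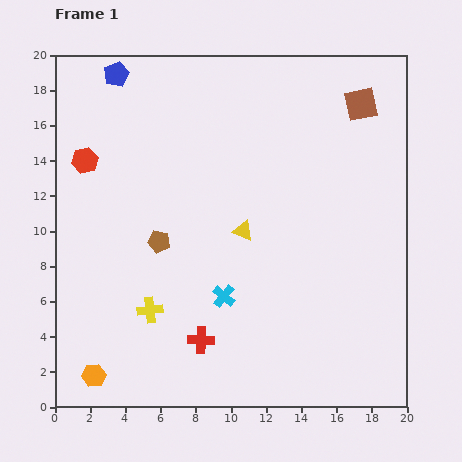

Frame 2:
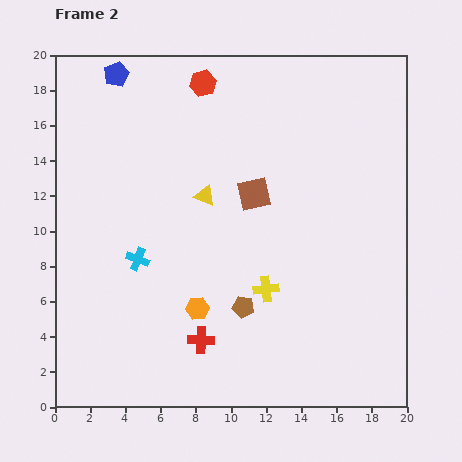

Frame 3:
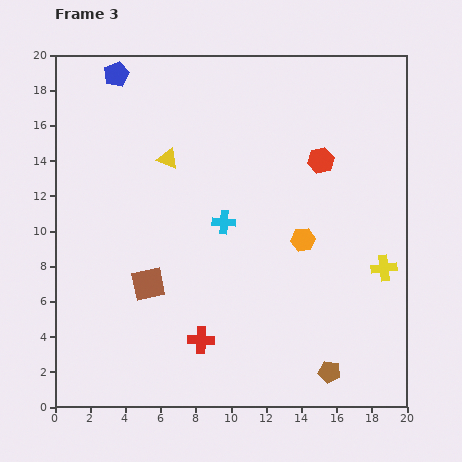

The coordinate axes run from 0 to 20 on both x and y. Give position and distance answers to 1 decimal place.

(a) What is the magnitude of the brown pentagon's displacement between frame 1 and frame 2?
6.1

The brown pentagon moved from (5.9, 9.4) to (10.7, 5.7), a distance of √(4.8² + 3.7²) ≈ 6.1.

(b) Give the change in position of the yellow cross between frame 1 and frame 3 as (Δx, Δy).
(13.3, 2.4)

The yellow cross was at (5.4, 5.5) in frame 1 and (18.7, 7.9) in frame 3.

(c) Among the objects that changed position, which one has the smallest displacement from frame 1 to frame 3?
the cyan cross

(moved 4.2)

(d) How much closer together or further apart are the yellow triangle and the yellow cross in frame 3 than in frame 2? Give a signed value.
+7.4

Distance in frame 2: 6.4. Distance in frame 3: 13.8.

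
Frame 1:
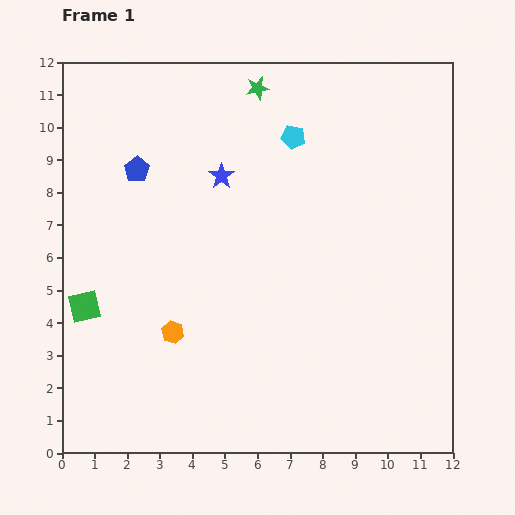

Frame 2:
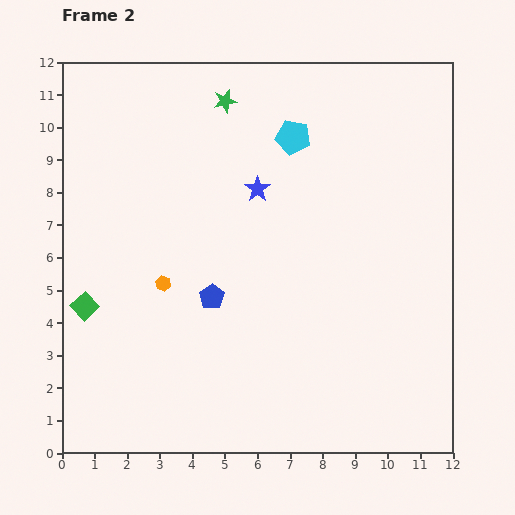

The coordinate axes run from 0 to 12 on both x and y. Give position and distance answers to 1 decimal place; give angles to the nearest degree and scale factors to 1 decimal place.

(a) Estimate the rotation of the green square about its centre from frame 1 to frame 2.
30° counter-clockwise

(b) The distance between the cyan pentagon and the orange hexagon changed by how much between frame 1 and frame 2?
-1.0

Distance in frame 1: 7.0. Distance in frame 2: 6.0.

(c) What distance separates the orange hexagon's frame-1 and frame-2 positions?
1.5

The orange hexagon moved from (3.4, 3.7) to (3.1, 5.2), a distance of √(0.3² + 1.5²) ≈ 1.5.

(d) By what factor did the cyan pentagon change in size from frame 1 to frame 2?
1.5×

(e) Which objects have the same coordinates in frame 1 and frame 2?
the cyan pentagon, the green square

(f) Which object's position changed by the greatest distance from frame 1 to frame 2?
the blue pentagon

(moved 4.5; next 1.5)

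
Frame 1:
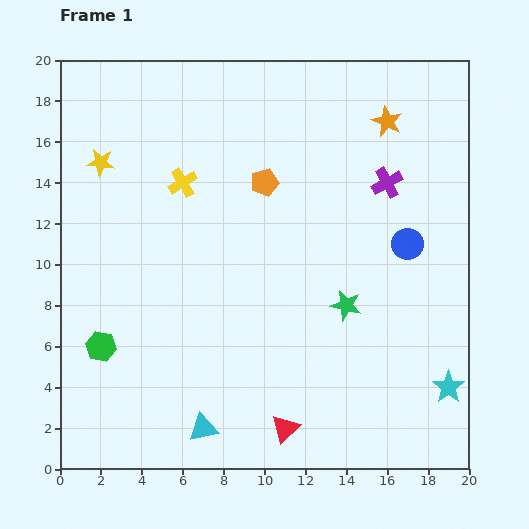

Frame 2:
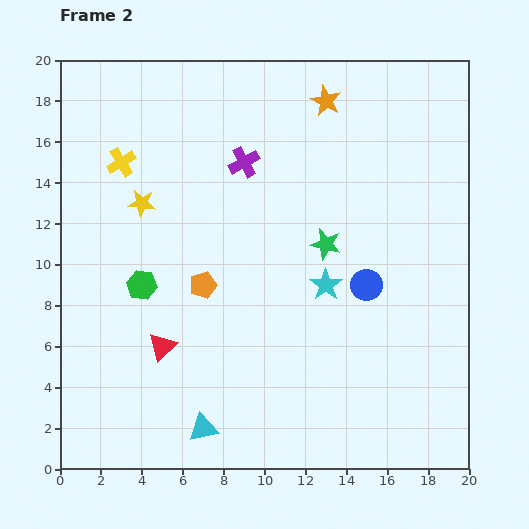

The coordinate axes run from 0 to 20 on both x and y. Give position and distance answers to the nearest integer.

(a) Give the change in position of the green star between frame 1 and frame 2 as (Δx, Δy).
(-1, 3)

The green star was at (14, 8) in frame 1 and (13, 11) in frame 2.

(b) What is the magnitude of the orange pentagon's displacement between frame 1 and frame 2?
6

The orange pentagon moved from (10, 14) to (7, 9), a distance of √(3² + 5²) ≈ 6.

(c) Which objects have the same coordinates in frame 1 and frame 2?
the cyan triangle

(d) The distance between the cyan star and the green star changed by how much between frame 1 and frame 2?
-4

Distance in frame 1: 6. Distance in frame 2: 2.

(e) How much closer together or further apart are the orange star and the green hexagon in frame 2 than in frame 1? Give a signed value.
-5

Distance in frame 1: 18. Distance in frame 2: 13.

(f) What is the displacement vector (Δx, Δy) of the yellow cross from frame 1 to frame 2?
(-3, 1)

The yellow cross was at (6, 14) in frame 1 and (3, 15) in frame 2.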